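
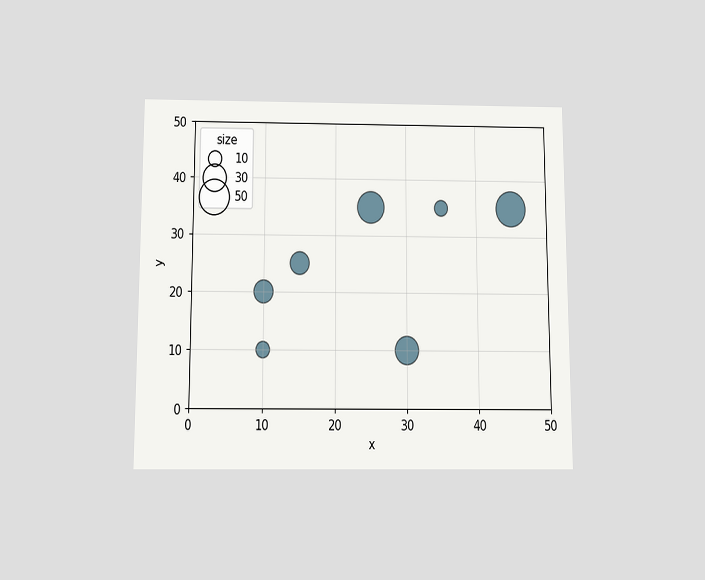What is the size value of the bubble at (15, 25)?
20

The chart is viewed slightly from below. Matching the bubble at (15, 25) against the size legend gives 20.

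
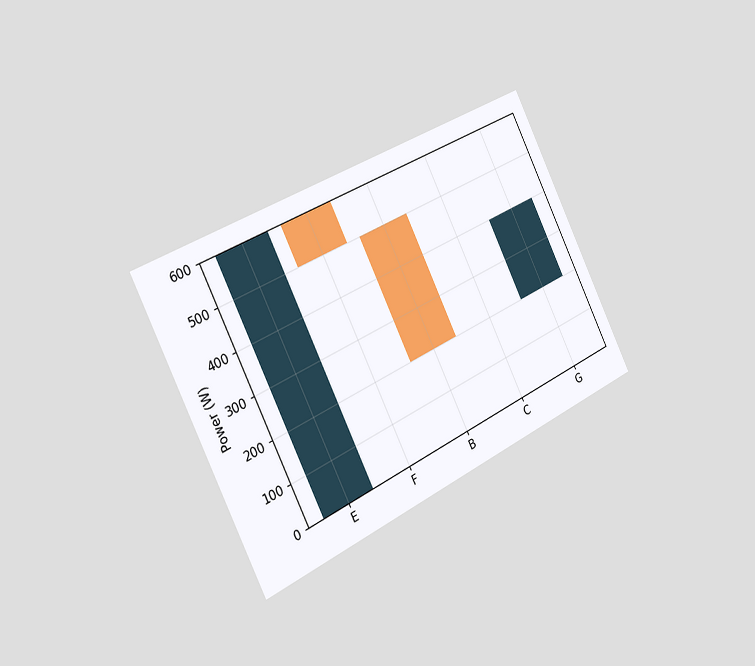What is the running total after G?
400W

The chart is tilted about 26° counter-clockwise and viewed slightly from the left. After G the running total reaches 400W.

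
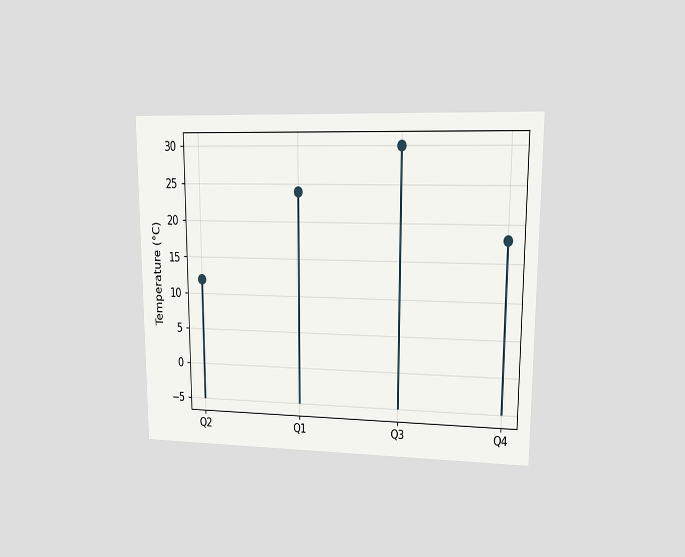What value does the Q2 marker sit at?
The chart is viewed at a slight angle. The Q2 marker sits at 12°C.

12°C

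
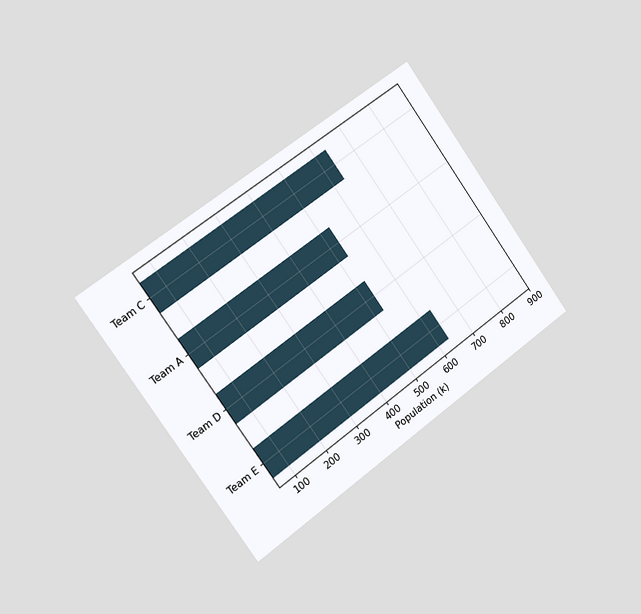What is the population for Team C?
636k

The chart is tilted about 36° counter-clockwise and viewed slightly from the left. Reading along the chart's x-axis, the Team C bar reaches 636k.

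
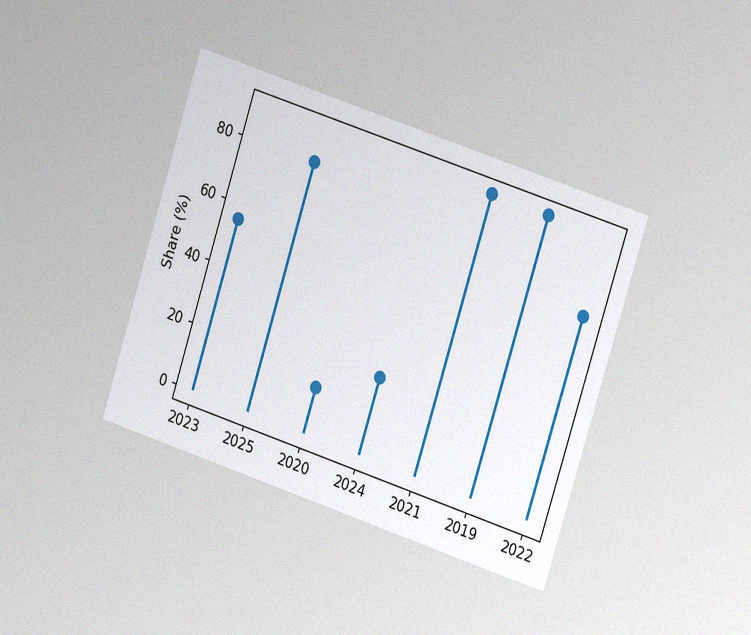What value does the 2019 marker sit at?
90%

The chart is tilted about 18° clockwise and viewed slightly from the right, with some photo noise. The 2019 marker sits at 90%.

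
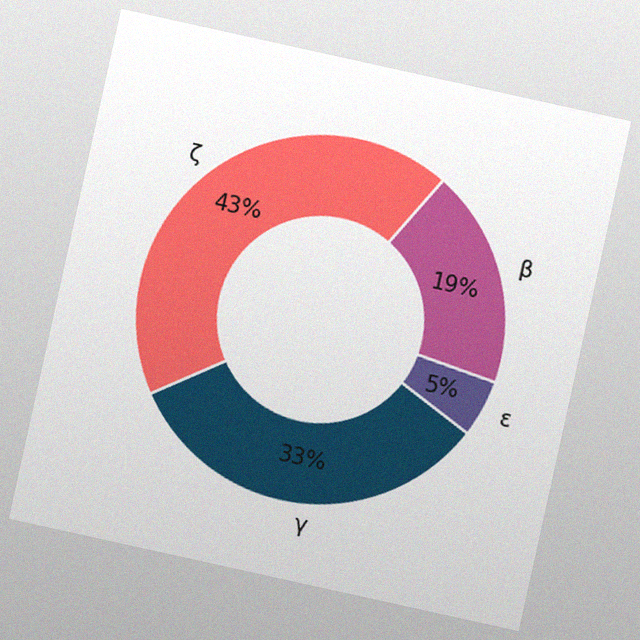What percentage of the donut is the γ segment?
The chart is tilted about 12° clockwise, with some photo noise. The γ segment takes up 33% of the ring.

33%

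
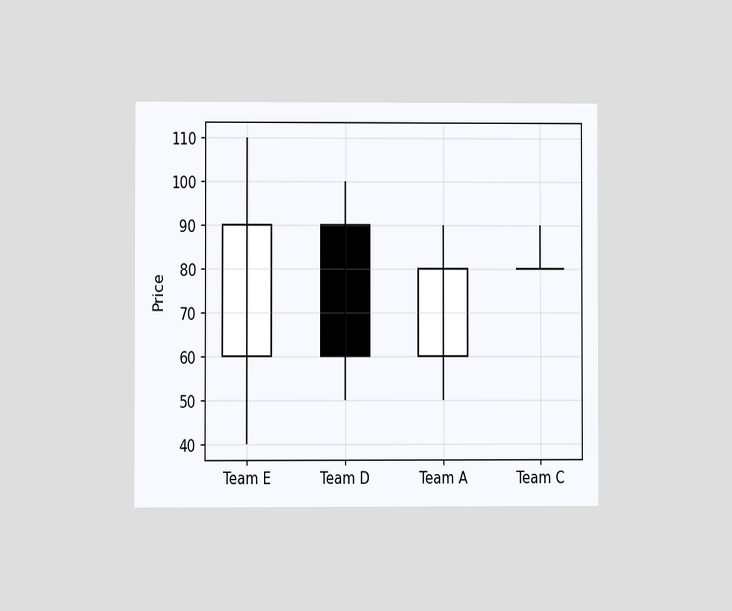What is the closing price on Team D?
The chart is viewed at a slight angle. The Team D candle closes at 60.

60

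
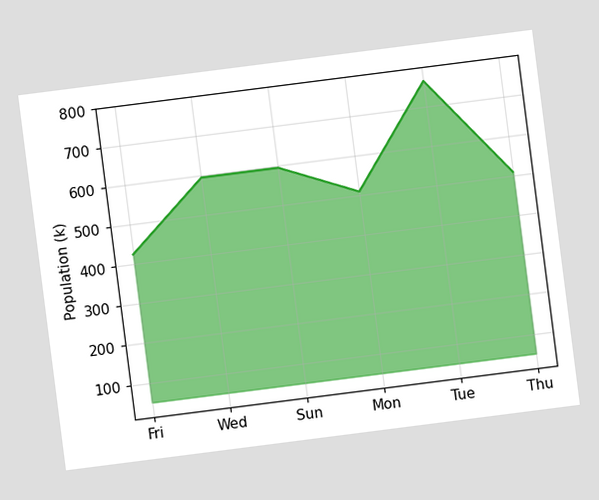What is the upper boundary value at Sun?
595k

The chart is tilted about 7° counter-clockwise. At Sun the upper boundary is at 595k.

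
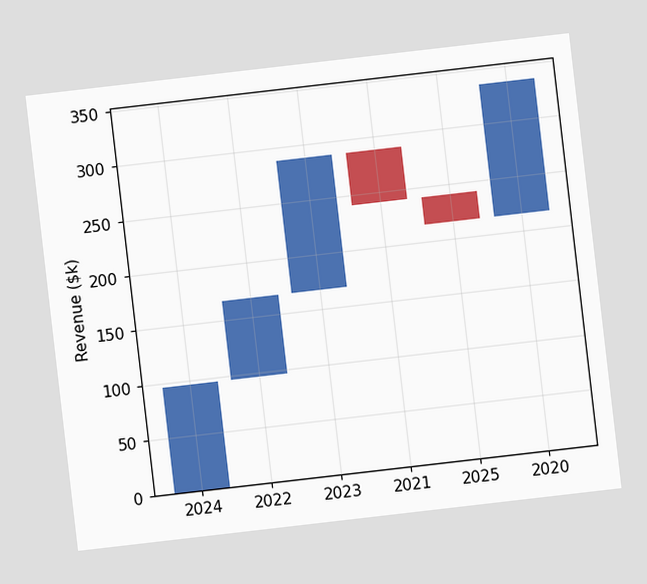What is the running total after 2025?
$216k

The chart is tilted about 7° counter-clockwise. After 2025 the running total reaches $216k.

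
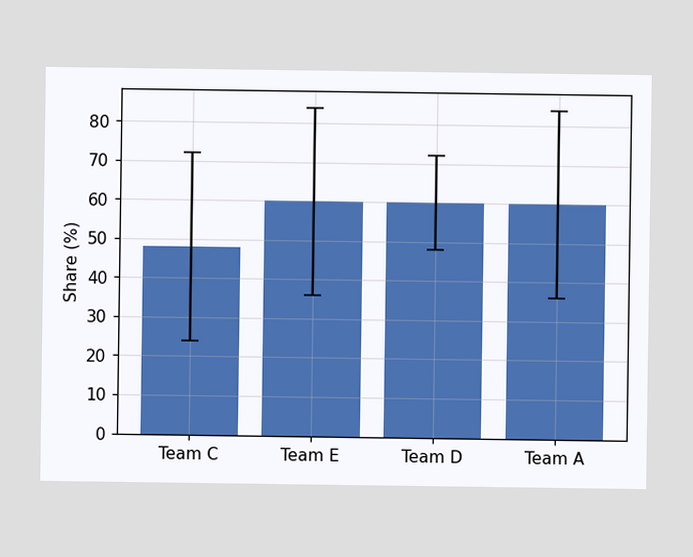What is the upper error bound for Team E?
The Team E bar's upper whisker reaches 84%.

84%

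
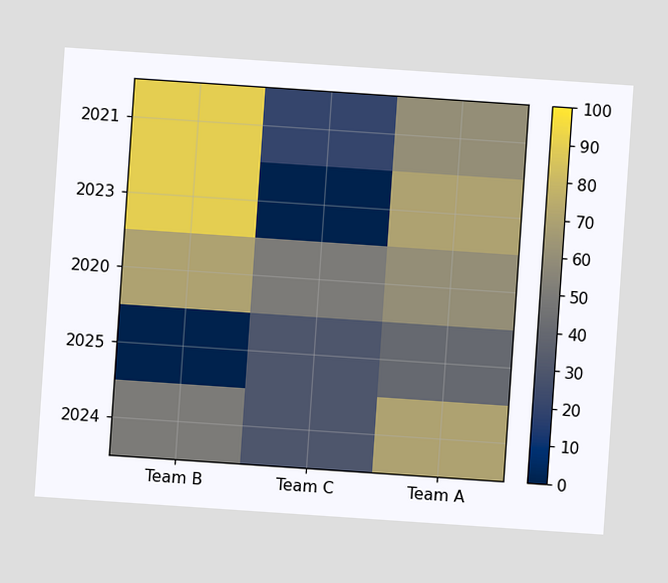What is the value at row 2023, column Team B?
The chart is tilted about 4° clockwise. Matching cell (2023, Team B) against the colorbar gives 90.

90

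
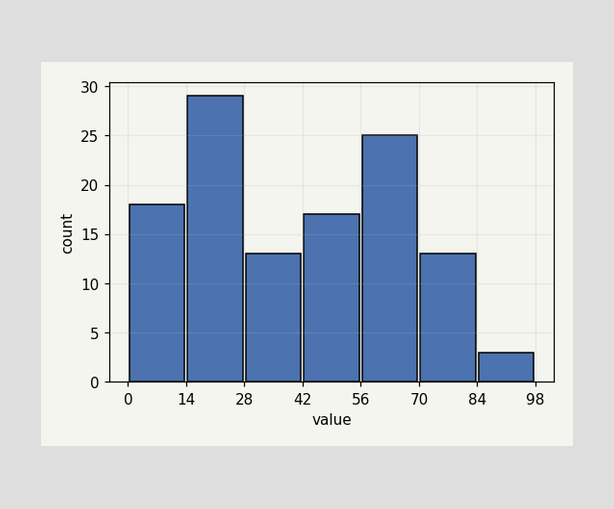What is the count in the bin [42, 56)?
17

The [42, 56) bin has height 17.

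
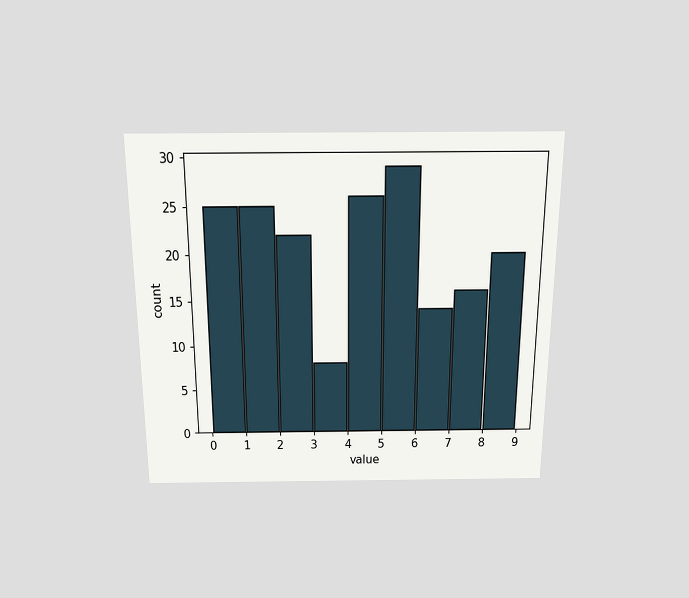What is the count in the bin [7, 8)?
The chart is viewed slightly from above. The [7, 8) bin has height 16.

16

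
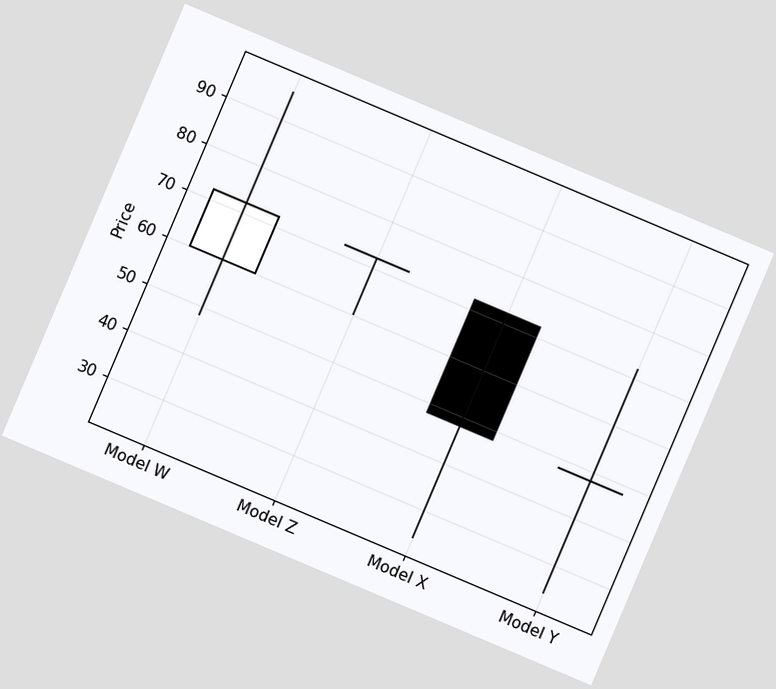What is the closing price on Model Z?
The chart is tilted about 23° clockwise. The Model Z candle closes at 72.

72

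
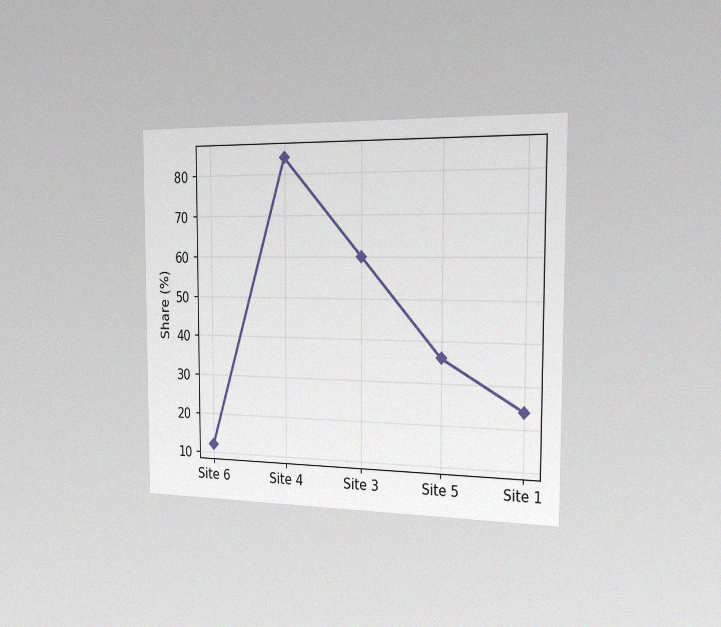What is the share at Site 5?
The chart is viewed slightly from the right, with some photo noise. At Site 5, the line is at 36%.

36%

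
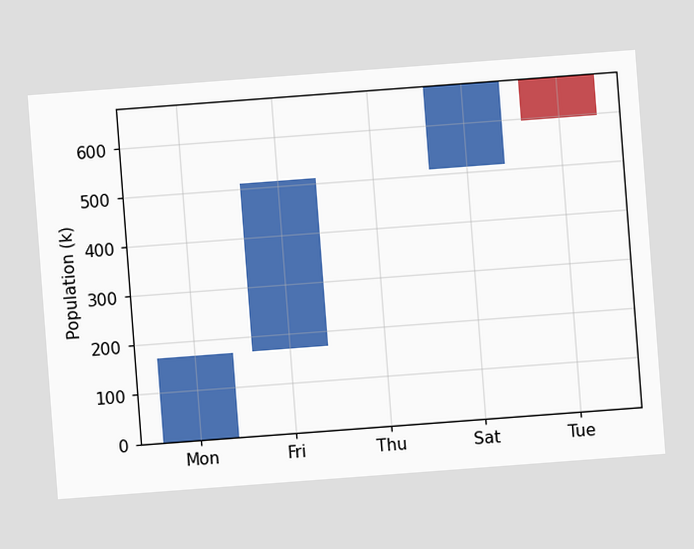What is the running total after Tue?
595k

The chart is tilted about 4° counter-clockwise. After Tue the running total reaches 595k.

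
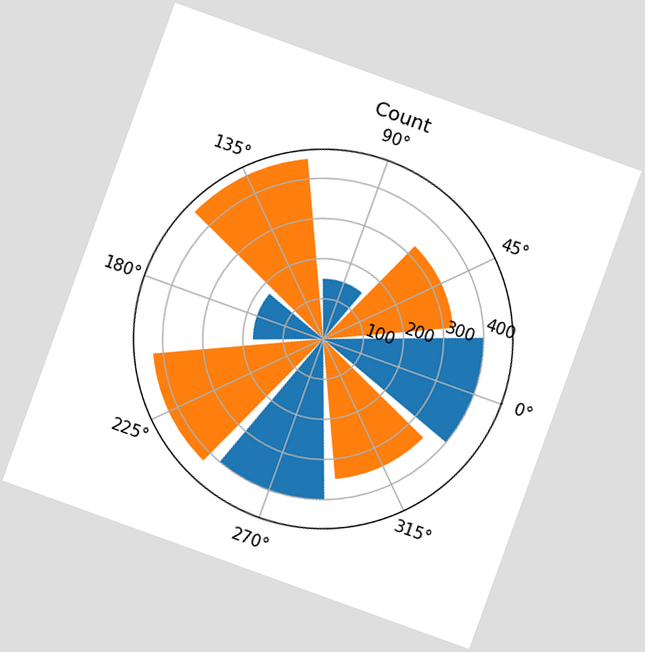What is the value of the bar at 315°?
350

The chart is tilted about 20° clockwise. The bar at 315° reaches 350 on the radial axis.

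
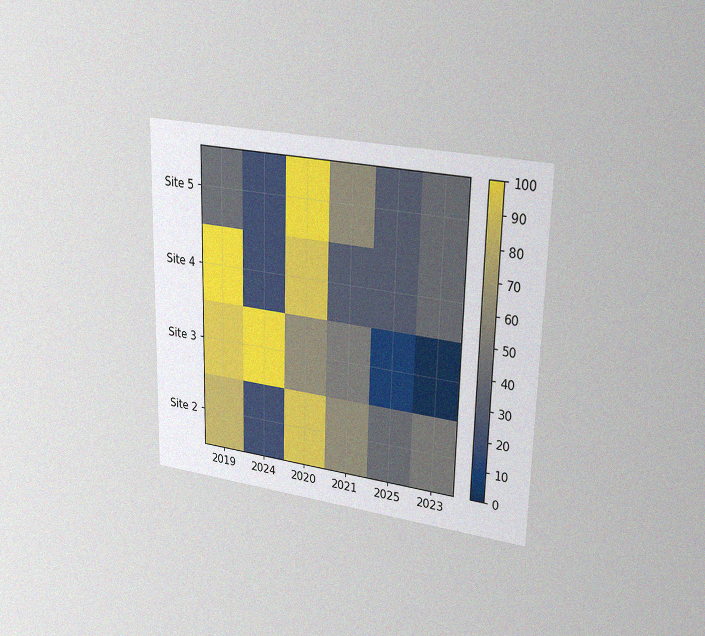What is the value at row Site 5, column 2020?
The chart is viewed slightly from the right, with some photo noise. Matching cell (Site 5, 2020) against the colorbar gives 100.

100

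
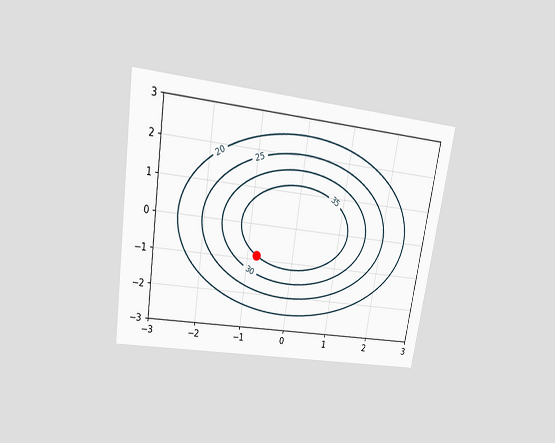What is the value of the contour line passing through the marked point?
The chart is tilted about 9° clockwise and viewed slightly from above. The marked point sits on the contour labelled 35.

35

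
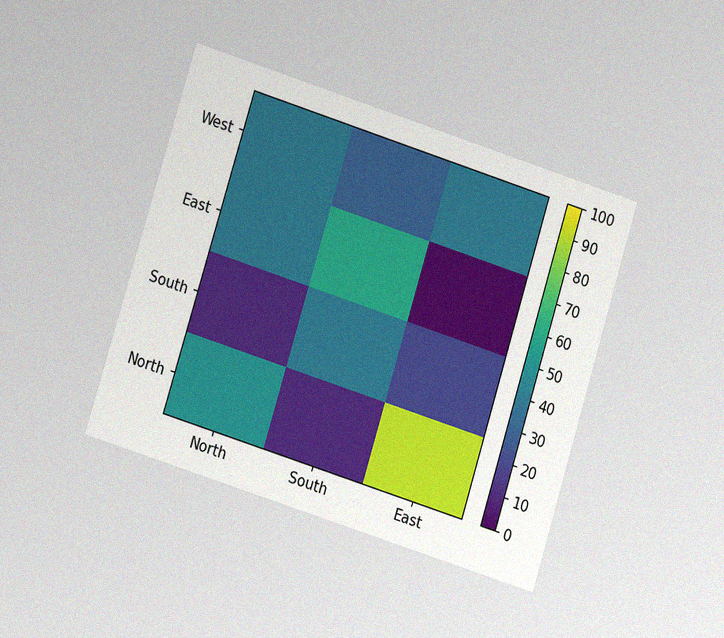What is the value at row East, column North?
40

The chart is tilted about 17° clockwise and viewed at a slight angle, with some photo noise. Matching cell (East, North) against the colorbar gives 40.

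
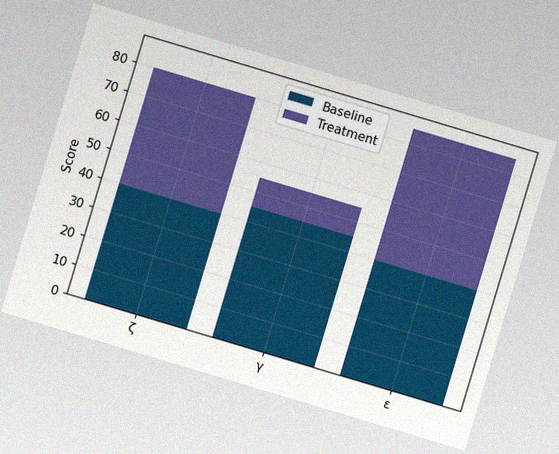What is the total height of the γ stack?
The chart is tilted about 17° clockwise, with some photo noise. The γ stack's top reaches 55 on the y-axis.

55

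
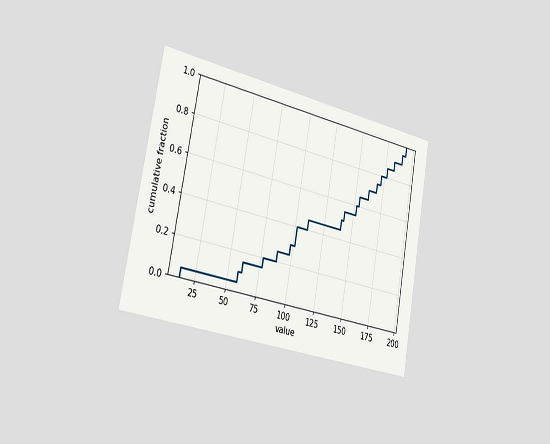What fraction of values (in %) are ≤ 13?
The chart is tilted about 10° clockwise and viewed slightly from the left. At x=13 the ECDF step is at 5%.

5%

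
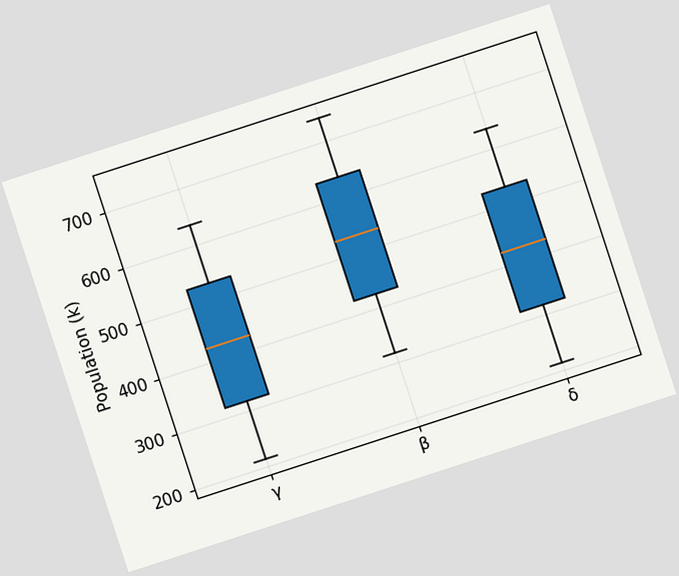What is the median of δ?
The chart is tilted about 18° counter-clockwise. The median line in the δ box sits at 424k.

424k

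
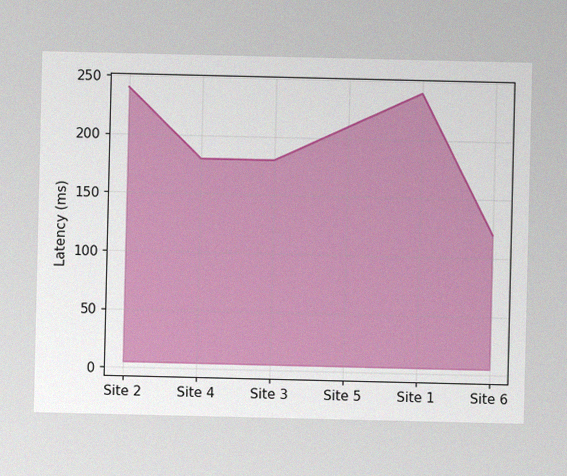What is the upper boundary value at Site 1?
240ms

The image has some photo noise and uneven lighting. At Site 1 the upper boundary is at 240ms.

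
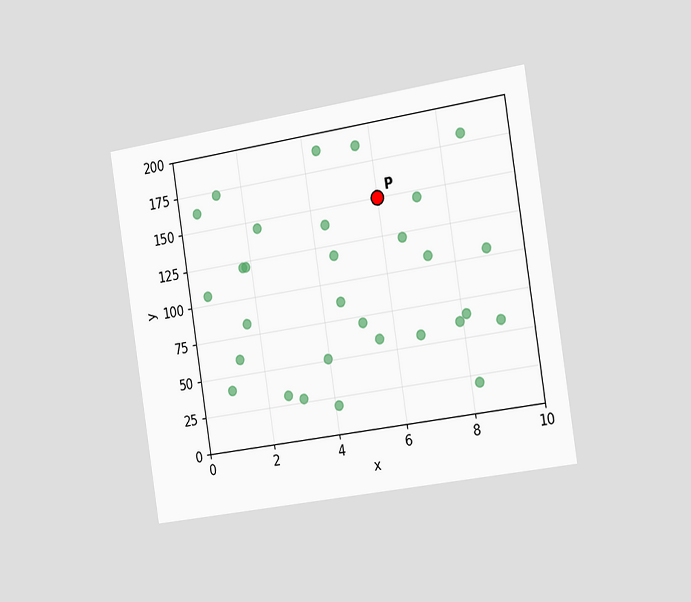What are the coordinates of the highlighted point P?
(6, 150)

The chart is tilted about 9° counter-clockwise and viewed slightly from the right. Following the gridlines from P to each axis, P sits at (6, 150).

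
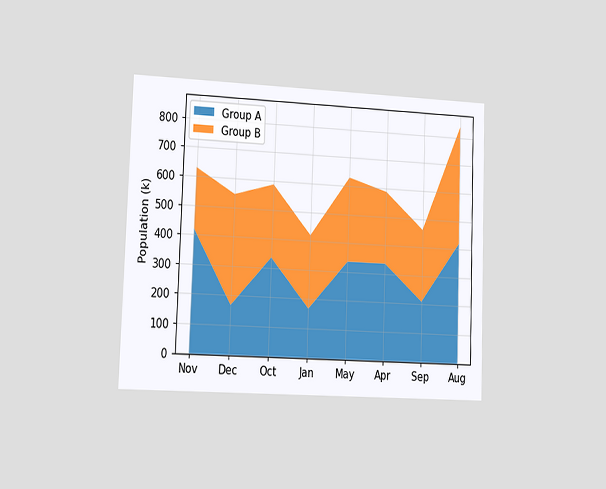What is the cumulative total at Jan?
420k

The chart is tilted about 2° clockwise and viewed slightly from the left. The stacked total at Jan reaches 420k.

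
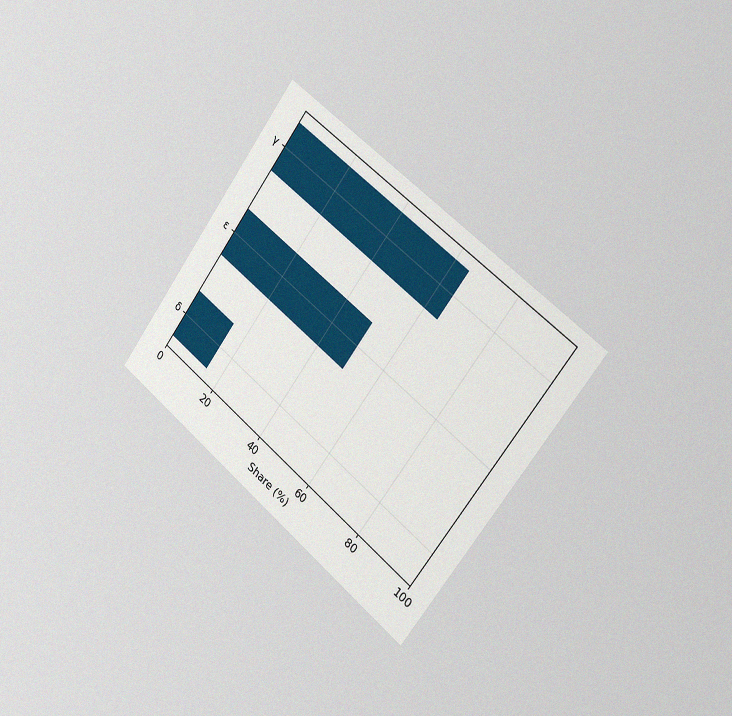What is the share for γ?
The chart is tilted about 37° clockwise and viewed slightly from the right, with some photo noise. Reading along the chart's x-axis, the γ bar reaches 65%.

65%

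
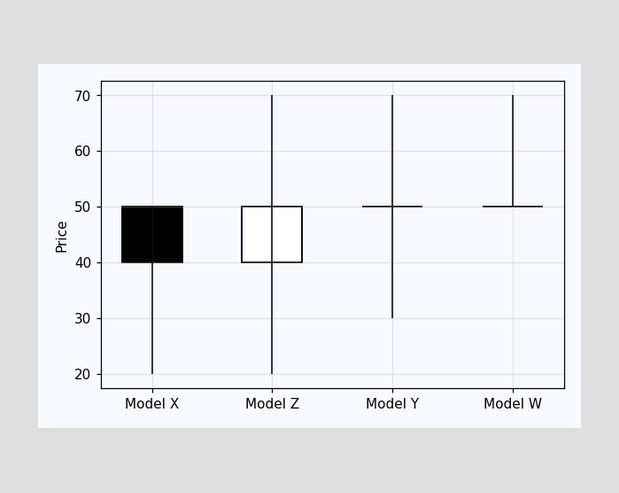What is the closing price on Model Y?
The Model Y candle closes at 50.

50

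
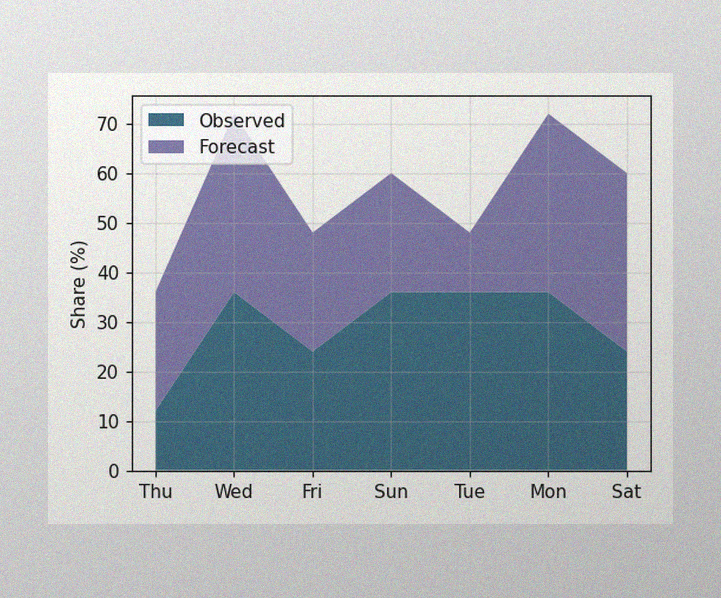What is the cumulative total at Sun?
The image has some photo noise and uneven lighting. The stacked total at Sun reaches 60%.

60%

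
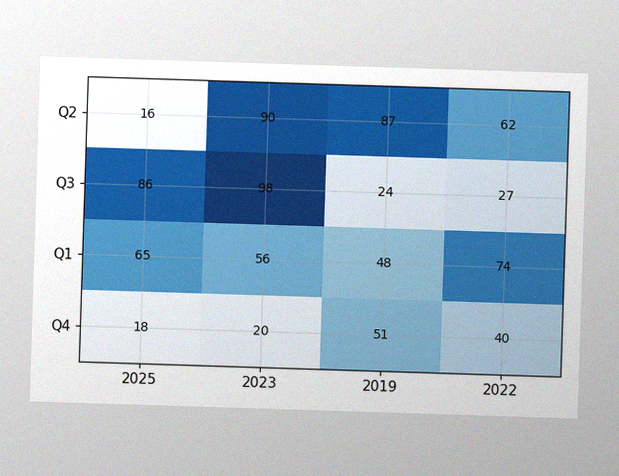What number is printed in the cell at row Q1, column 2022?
74

The image has some photo noise and uneven lighting. The (Q1, 2022) cell reads 74.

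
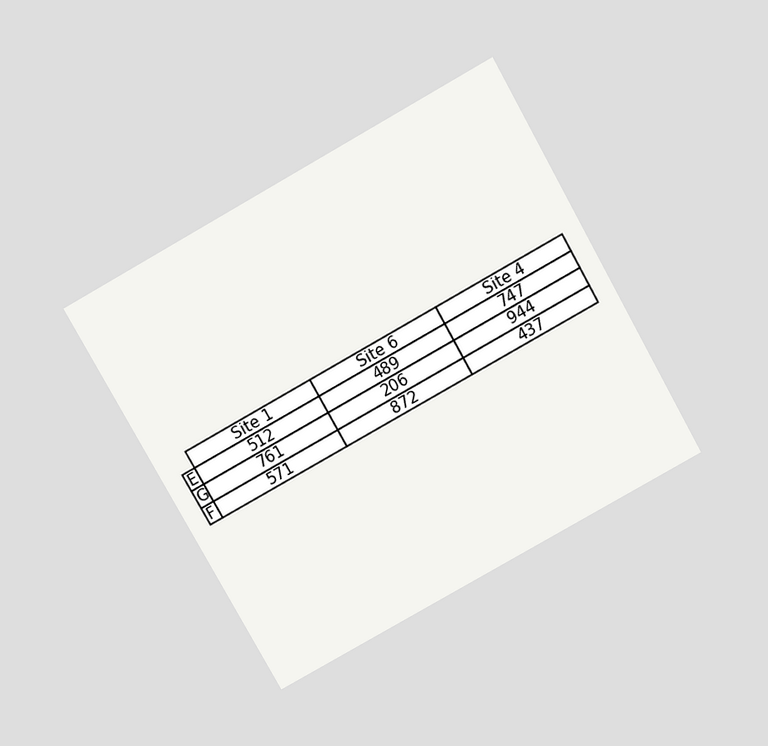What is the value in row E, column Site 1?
512

The chart is tilted about 29° counter-clockwise and viewed slightly from above. The (E, Site 1) cell reads 512.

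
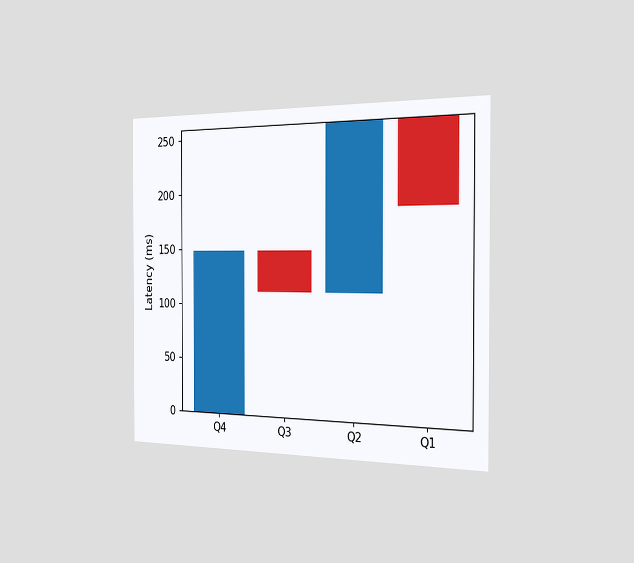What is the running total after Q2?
259ms

The chart is viewed slightly from the right. After Q2 the running total reaches 259ms.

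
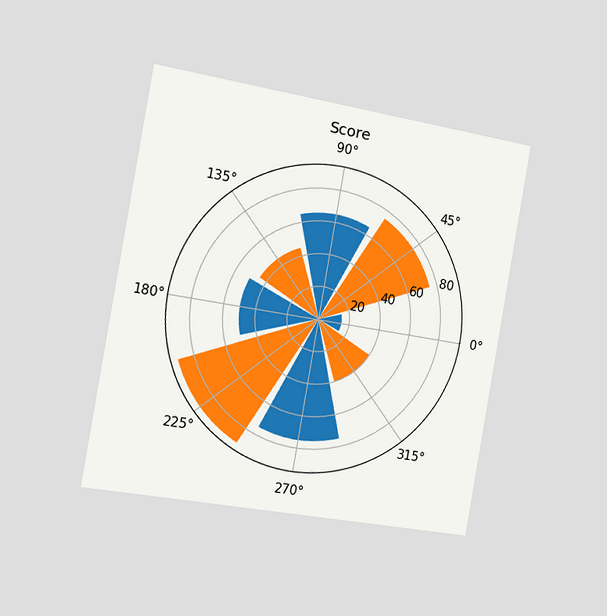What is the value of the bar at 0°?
15

The chart is tilted about 10° clockwise and viewed slightly from the left. The bar at 0° reaches 15 on the radial axis.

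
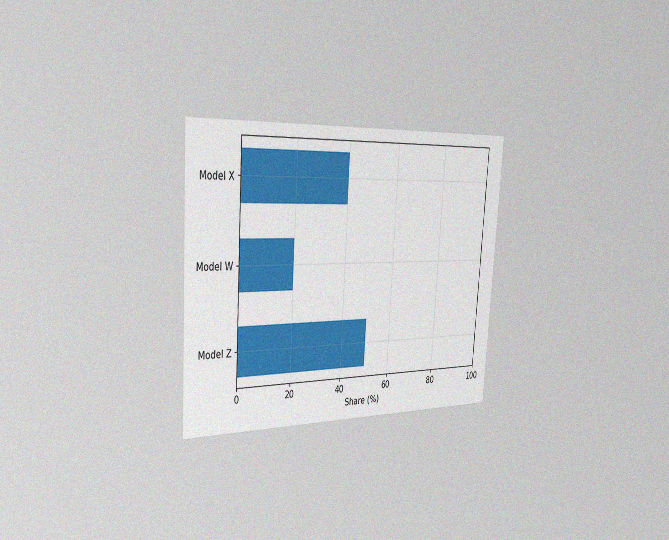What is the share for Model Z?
The chart is tilted about 4° clockwise and viewed slightly from the left, with some photo noise. Reading along the chart's x-axis, the Model Z bar reaches 50%.

50%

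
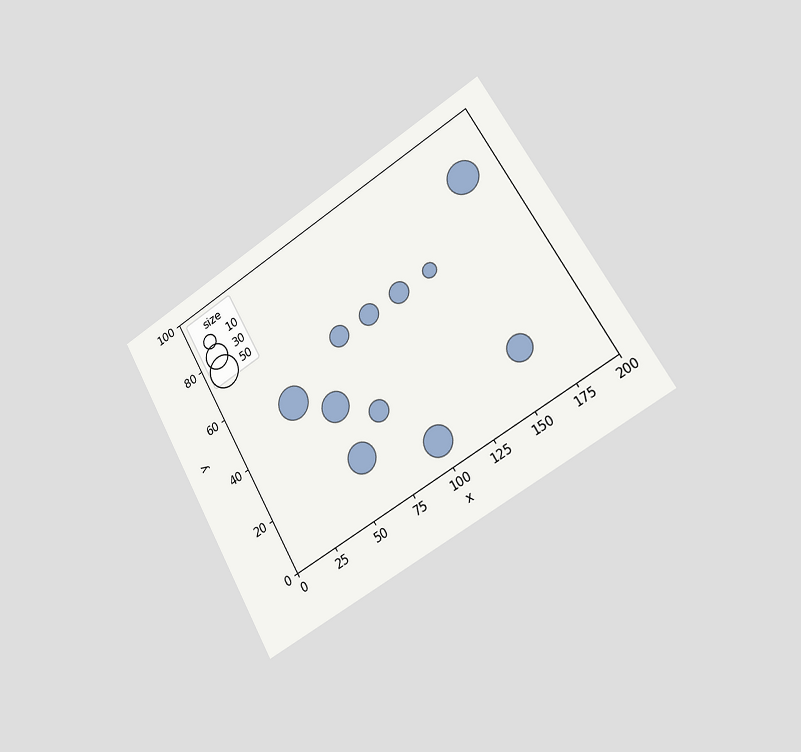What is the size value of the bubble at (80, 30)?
20

The chart is tilted about 30° counter-clockwise and viewed slightly from the right. Matching the bubble at (80, 30) against the size legend gives 20.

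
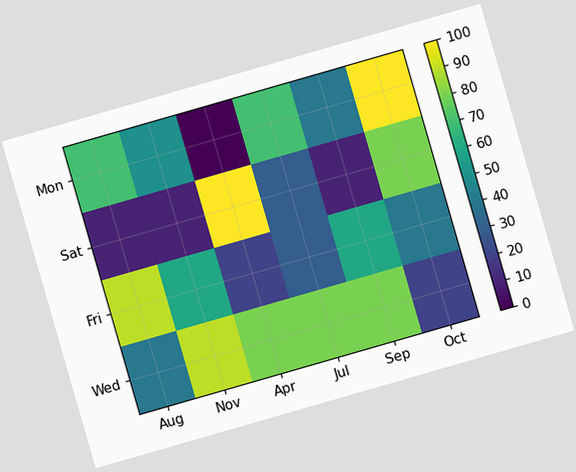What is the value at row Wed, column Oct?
The chart is tilted about 16° counter-clockwise. Matching cell (Wed, Oct) against the colorbar gives 20.

20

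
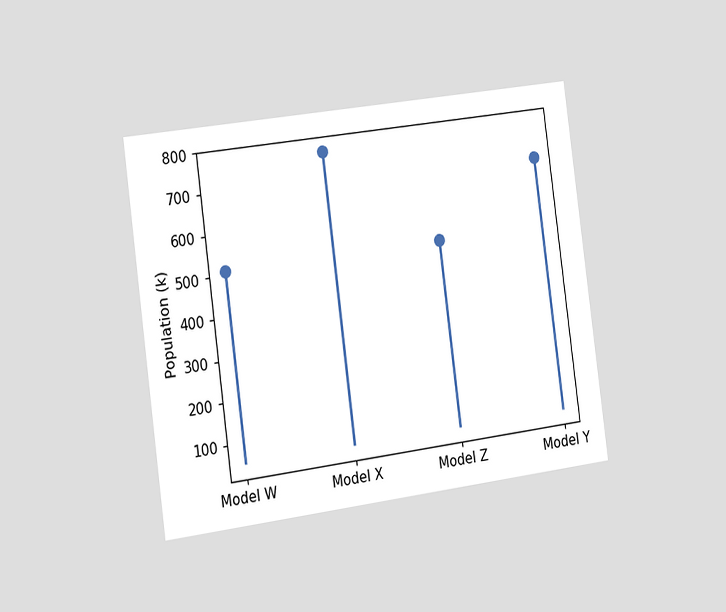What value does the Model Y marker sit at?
The chart is tilted about 8° counter-clockwise and viewed slightly from the left. The Model Y marker sits at 680k.

680k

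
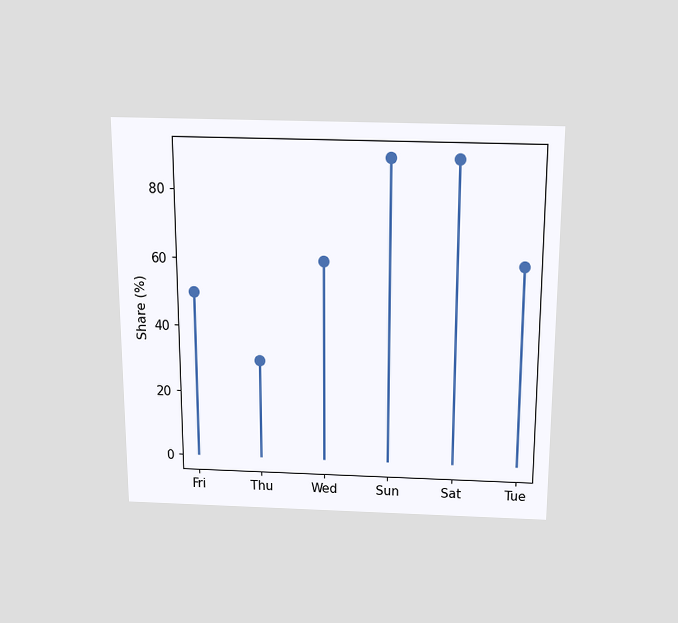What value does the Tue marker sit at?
60%

The chart is viewed slightly from above. The Tue marker sits at 60%.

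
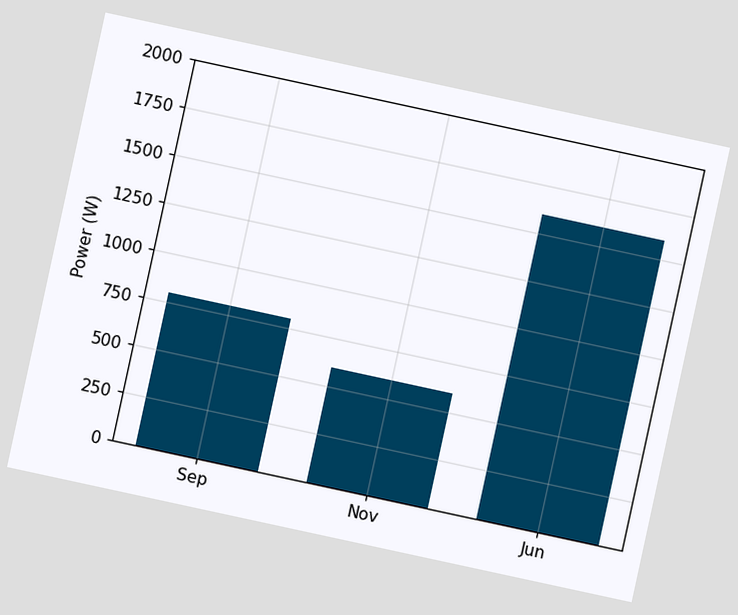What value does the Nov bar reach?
The chart is tilted about 12° clockwise. Reading along the chart's y-axis, the Nov bar reaches 600W.

600W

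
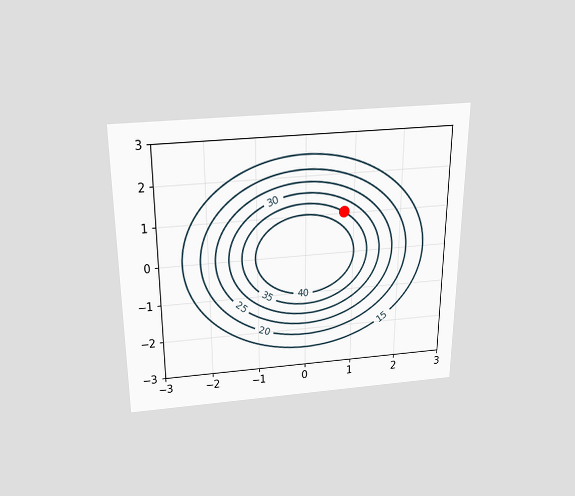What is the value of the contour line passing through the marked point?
The chart is viewed slightly from above. The marked point sits on the contour labelled 35.

35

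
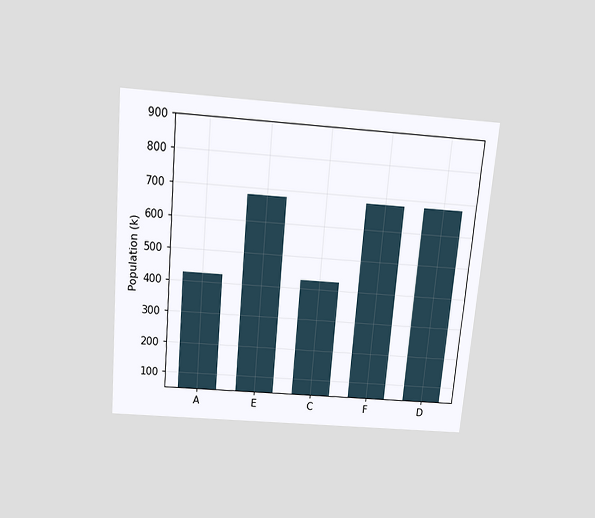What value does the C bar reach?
425k

The chart is tilted about 5° clockwise and viewed slightly from above. Reading along the chart's y-axis, the C bar reaches 425k.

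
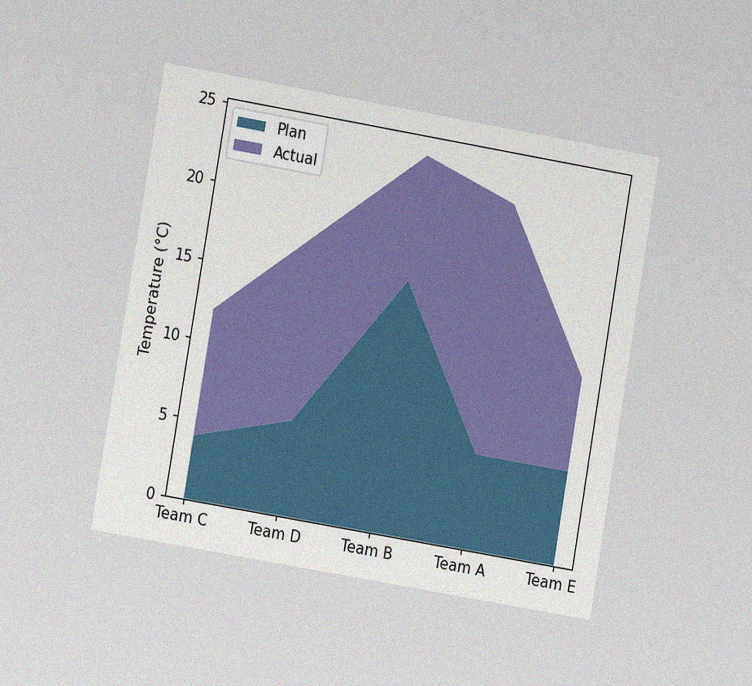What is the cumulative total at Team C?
12°C

The chart is tilted about 10° clockwise and viewed at a slight angle, with some photo noise. The stacked total at Team C reaches 12°C.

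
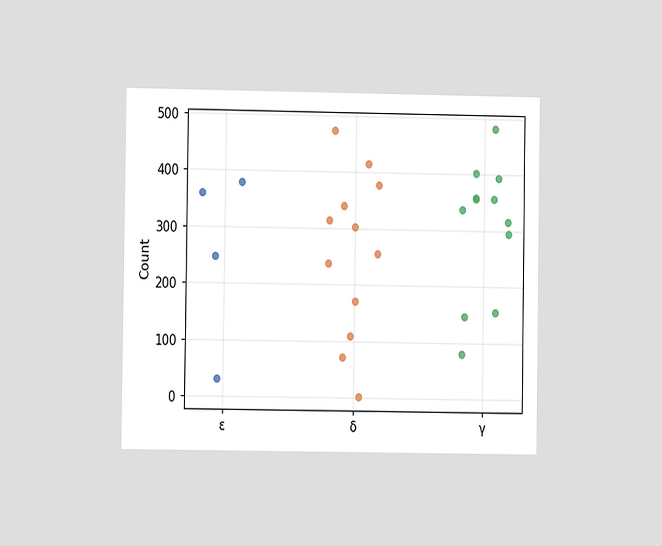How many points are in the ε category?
The chart is viewed at a slight angle. Counting the markers in the ε column gives 4.

4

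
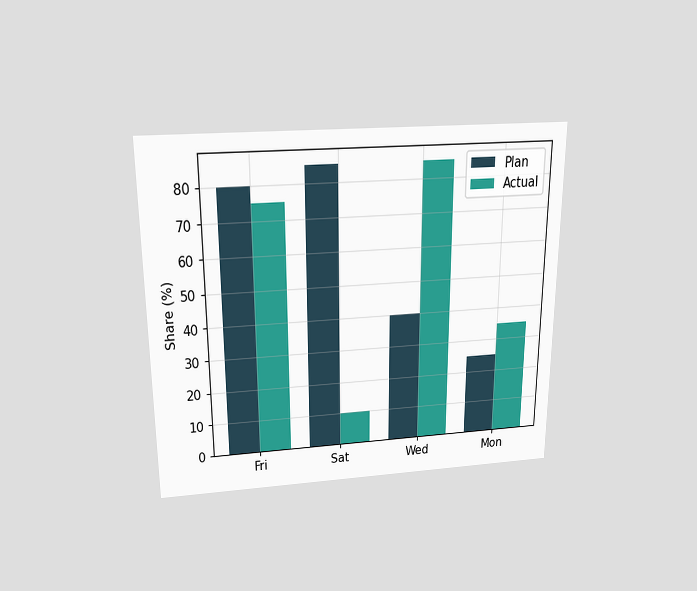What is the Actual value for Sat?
The chart is viewed slightly from above. The Actual bar at Sat reaches 10% on the y-axis.

10%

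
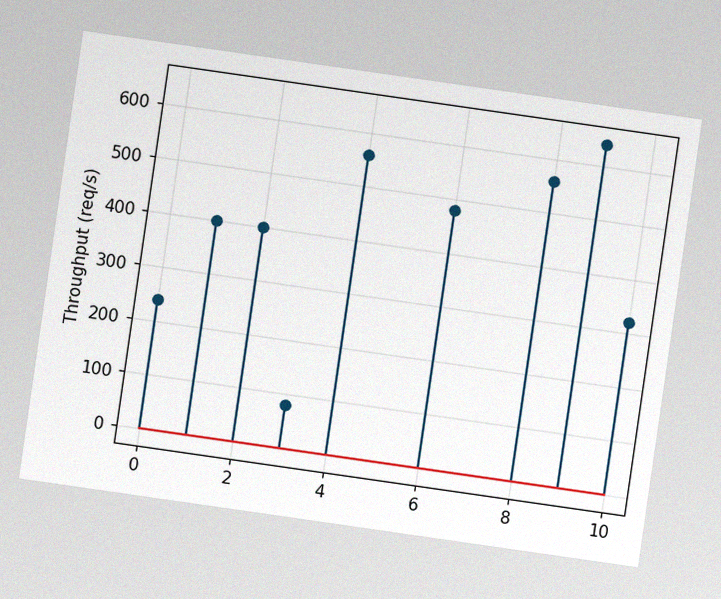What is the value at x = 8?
560req/s

The chart is tilted about 8° clockwise, with some photo noise. The stem at x=8 reaches 560req/s.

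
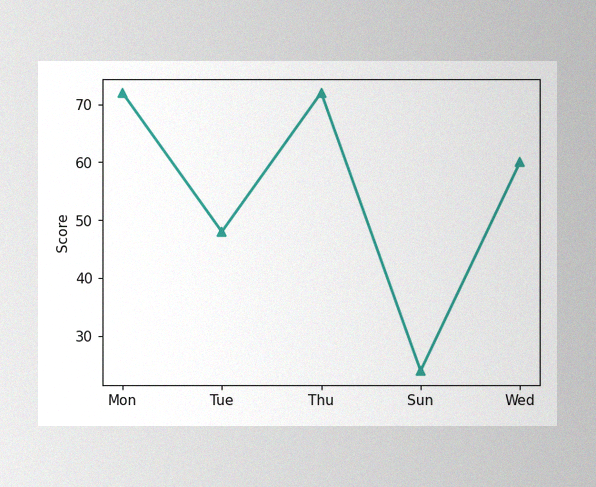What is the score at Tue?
The image has some photo noise and uneven lighting. At Tue, the line is at 48.

48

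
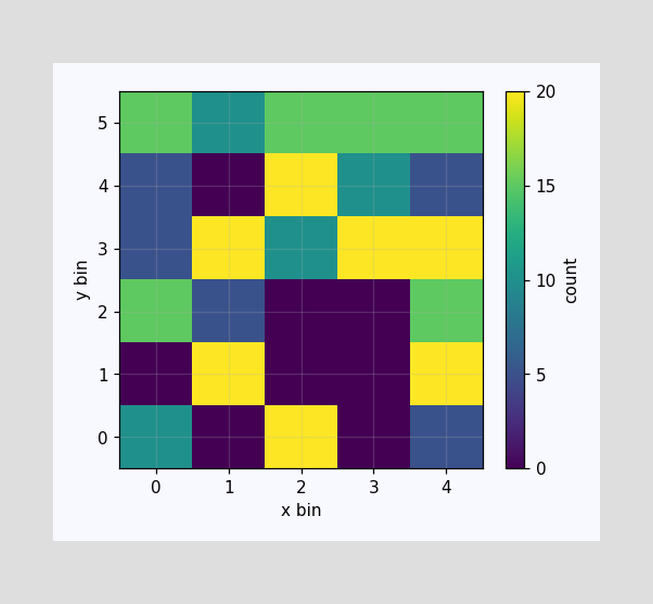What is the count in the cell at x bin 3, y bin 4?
Matching the cell (3, 4) against the colorbar gives 10.

10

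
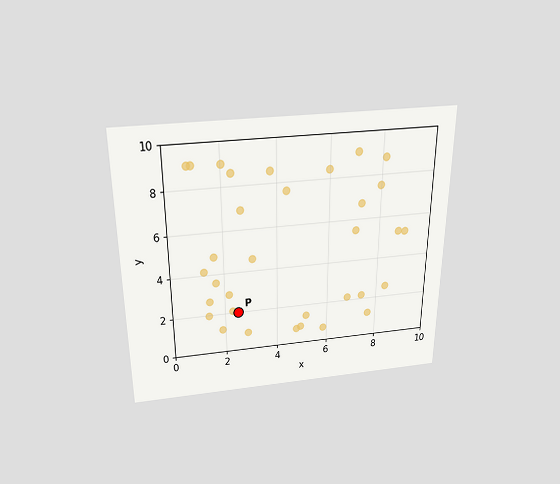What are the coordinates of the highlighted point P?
The chart is viewed slightly from above. Following the gridlines from P to each axis, P sits at (2.5, 2).

(2.5, 2)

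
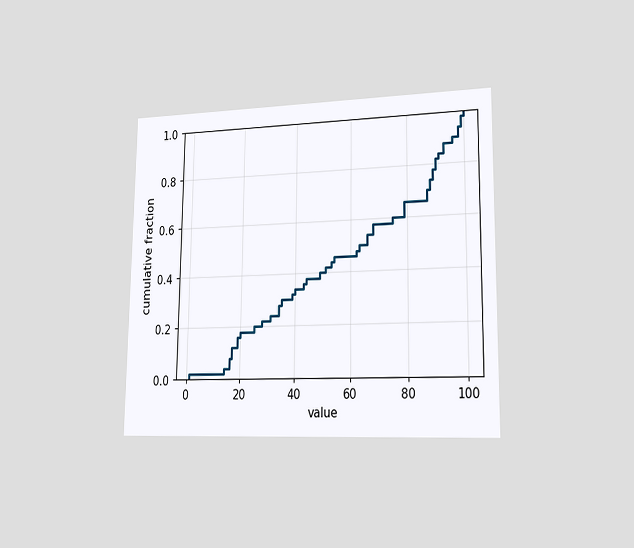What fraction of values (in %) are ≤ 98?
94%

The chart is viewed slightly from the right. At x=98 the ECDF step is at 94%.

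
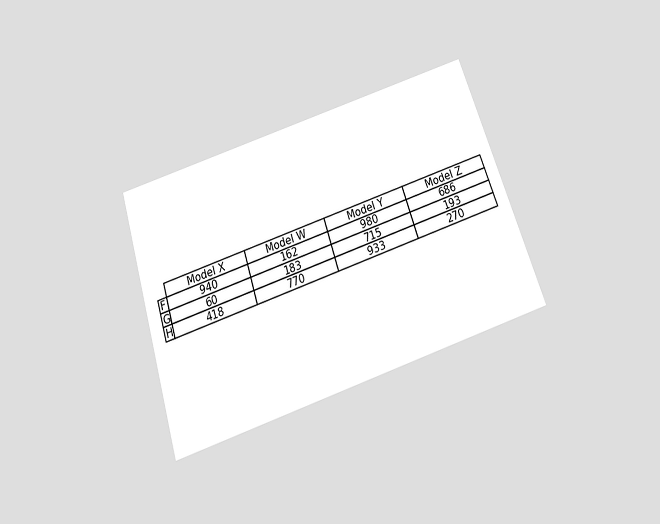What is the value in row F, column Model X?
940

The chart is tilted about 18° counter-clockwise and viewed slightly from below. The (F, Model X) cell reads 940.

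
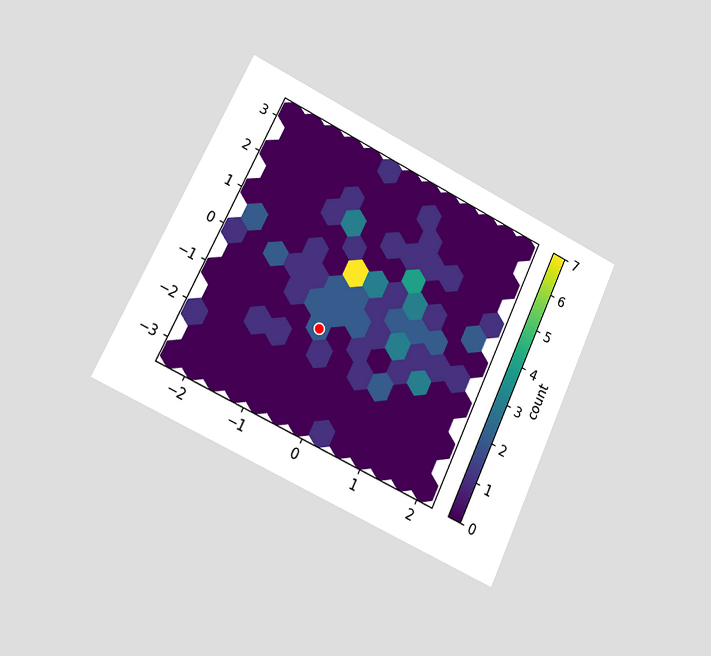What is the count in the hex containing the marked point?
The chart is tilted about 26° clockwise and viewed at a slight angle. The marked hex reads 2 on the colorbar.

2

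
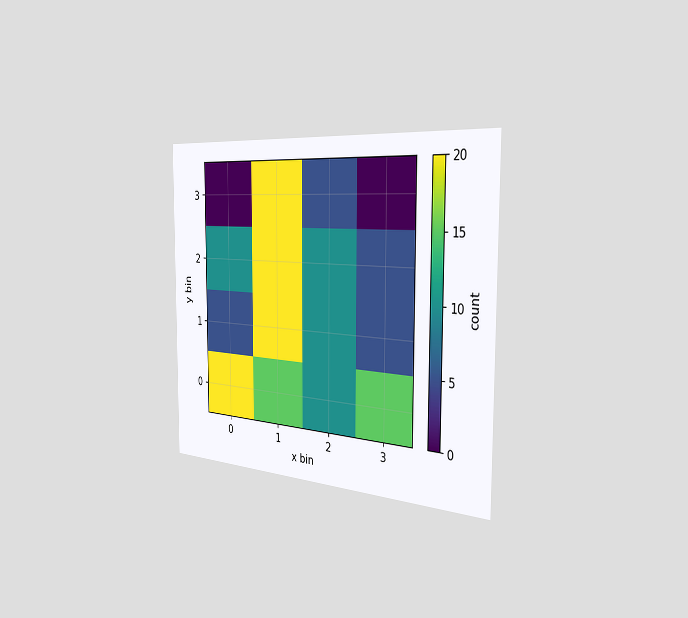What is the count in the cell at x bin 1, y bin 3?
The chart is viewed slightly from the right. Matching the cell (1, 3) against the colorbar gives 20.

20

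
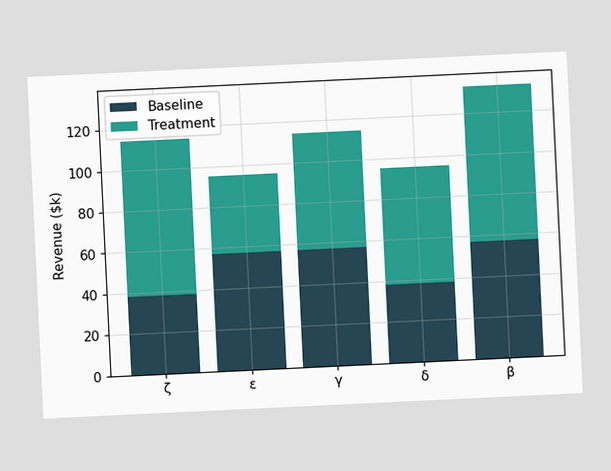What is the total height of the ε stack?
The chart is tilted about 3° counter-clockwise. The ε stack's top reaches $95k on the y-axis.

$95k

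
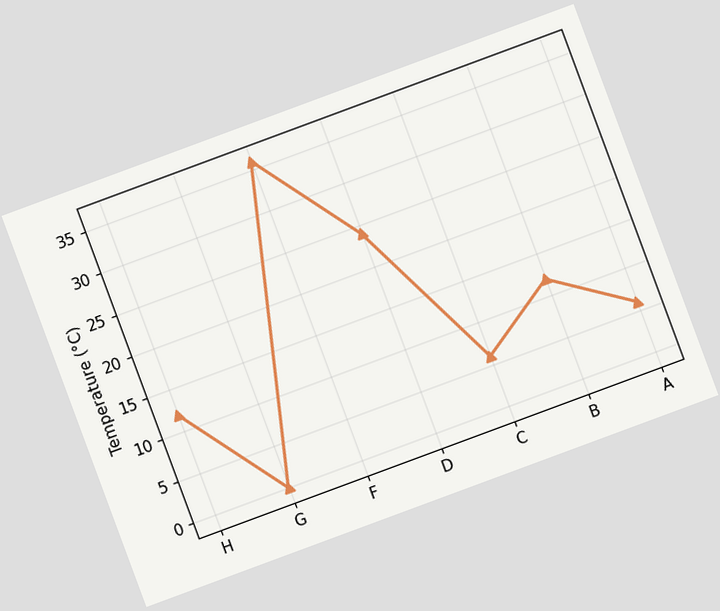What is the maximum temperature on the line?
36°C

The chart is tilted about 20° counter-clockwise. The highest point is at F, and reading across to the y-axis gives 36°C.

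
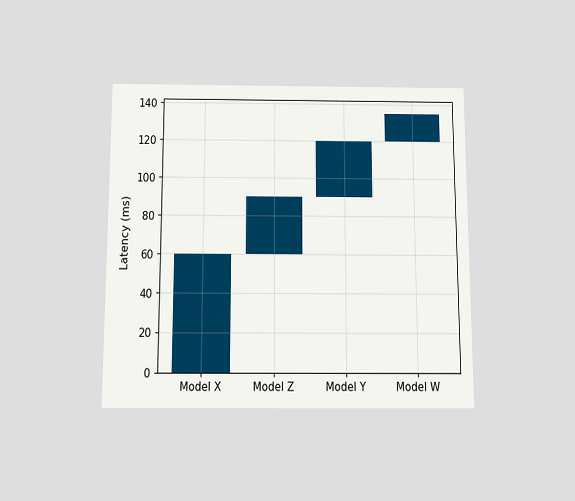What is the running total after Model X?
The chart is viewed slightly from below. After Model X the running total reaches 60ms.

60ms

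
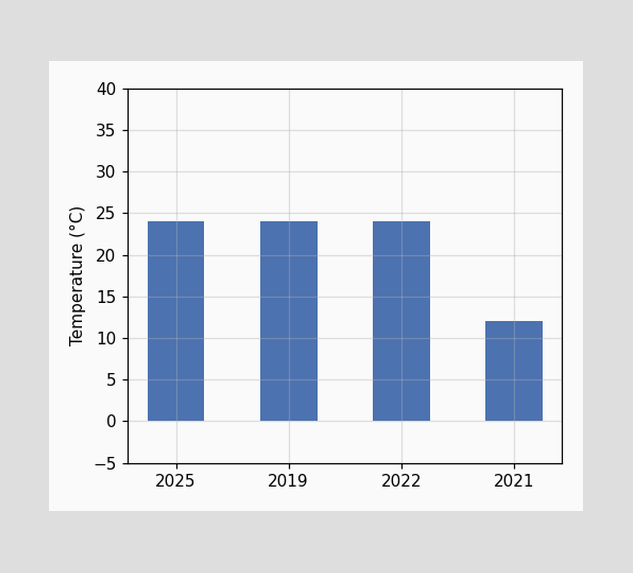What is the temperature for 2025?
Reading along the chart's y-axis, the 2025 bar reaches 24°C.

24°C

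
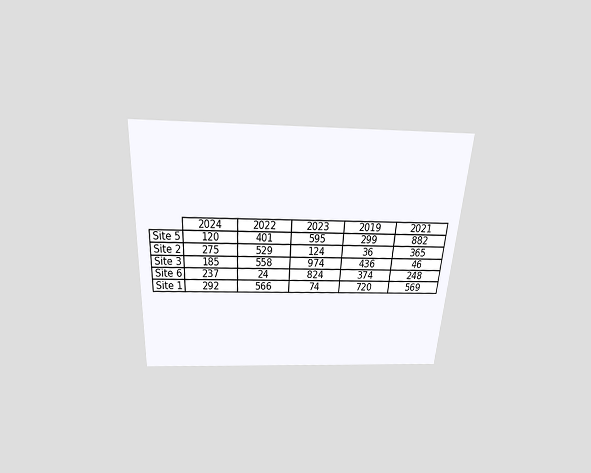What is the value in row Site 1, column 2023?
The chart is tilted about 3° clockwise and viewed slightly from above. The (Site 1, 2023) cell reads 74.

74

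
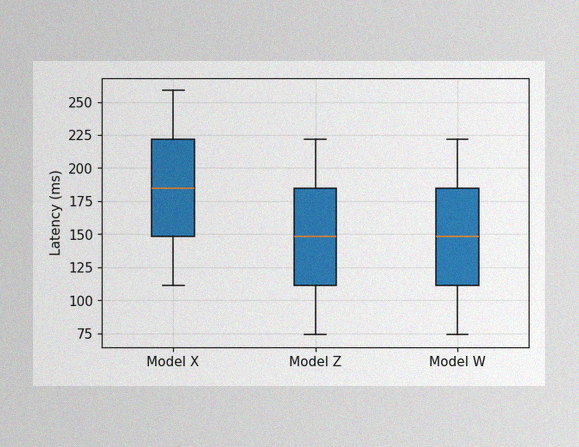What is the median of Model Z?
The image has some photo noise and uneven lighting. The median line in the Model Z box sits at 148ms.

148ms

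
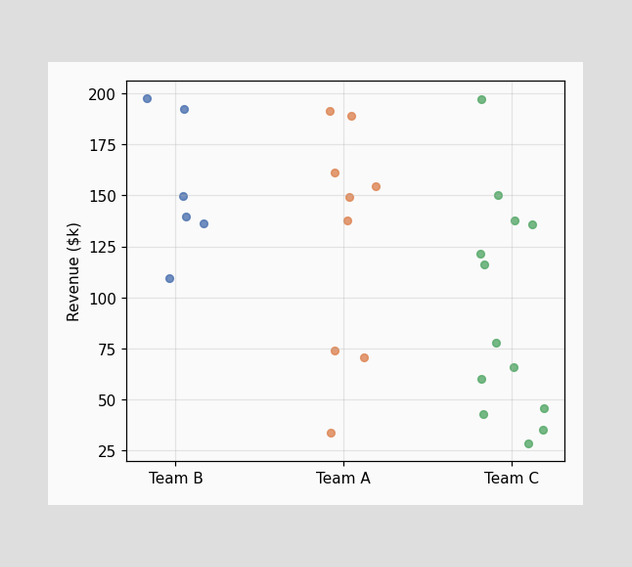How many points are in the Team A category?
9

Counting the markers in the Team A column gives 9.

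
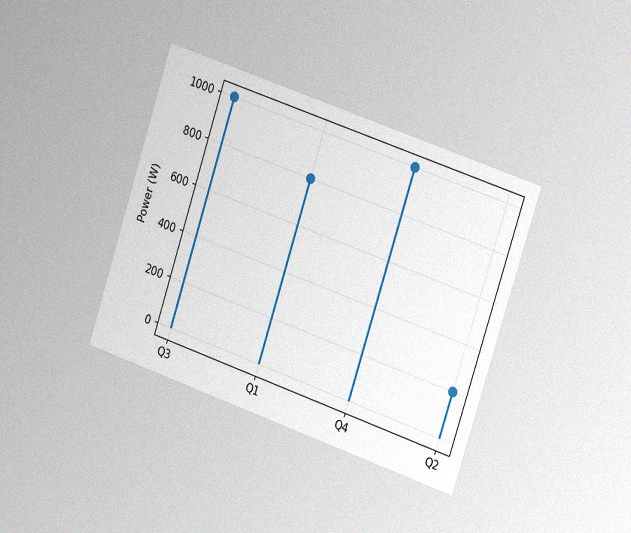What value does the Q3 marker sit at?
The chart is tilted about 18° clockwise and viewed slightly from the right, with some photo noise. The Q3 marker sits at 1000W.

1000W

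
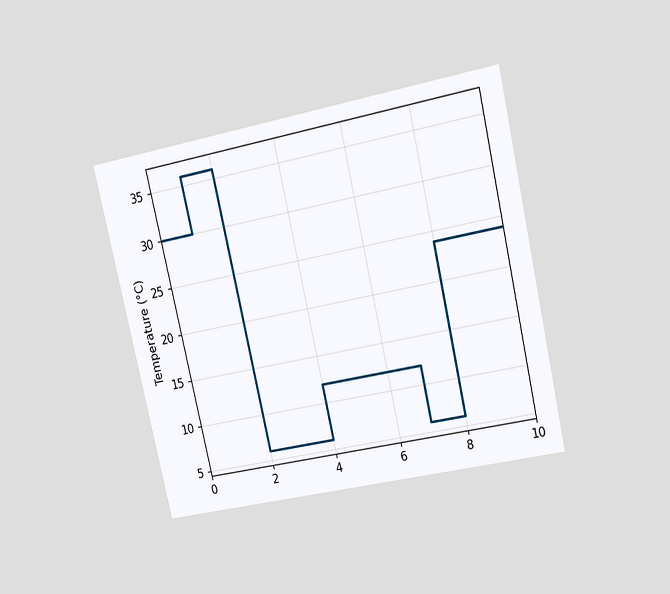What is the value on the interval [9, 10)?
24°C

The chart is tilted about 13° counter-clockwise and viewed at a slight angle. On [9, 10) the step sits at 24°C.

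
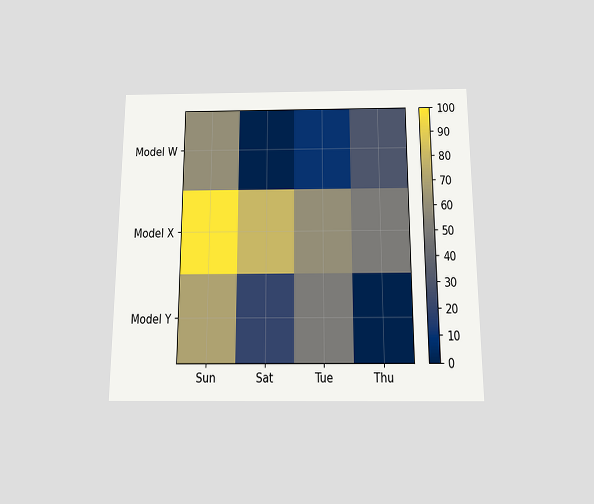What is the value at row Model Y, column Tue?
The chart is viewed slightly from below. Matching cell (Model Y, Tue) against the colorbar gives 50.

50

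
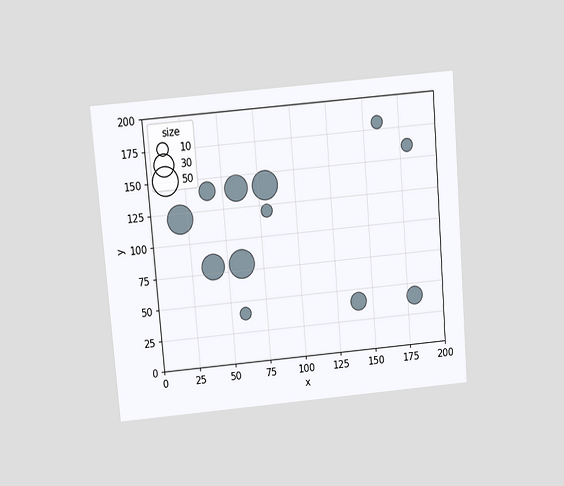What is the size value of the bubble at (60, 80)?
The chart is tilted about 5° counter-clockwise and viewed slightly from above. Matching the bubble at (60, 80) against the size legend gives 50.

50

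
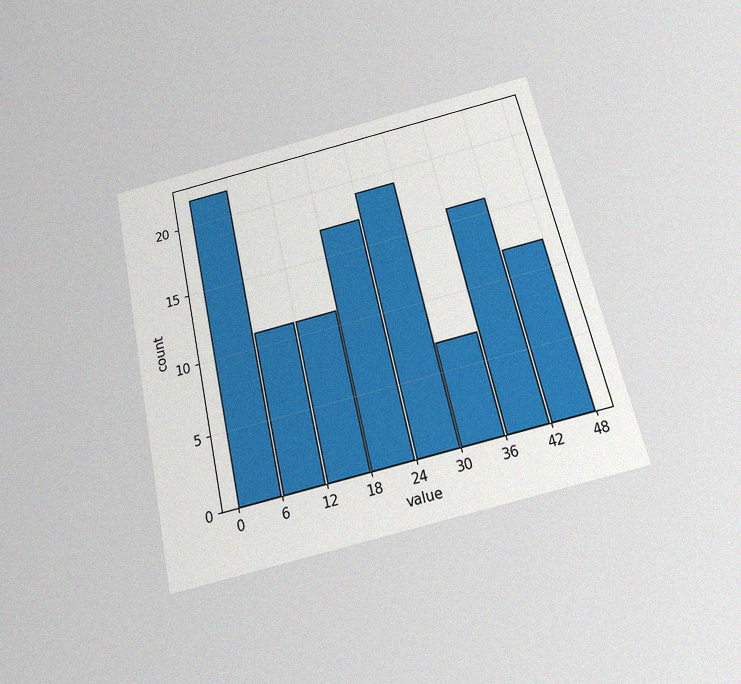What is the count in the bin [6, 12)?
11

The chart is tilted about 13° counter-clockwise and viewed slightly from below, with some photo noise. The [6, 12) bin has height 11.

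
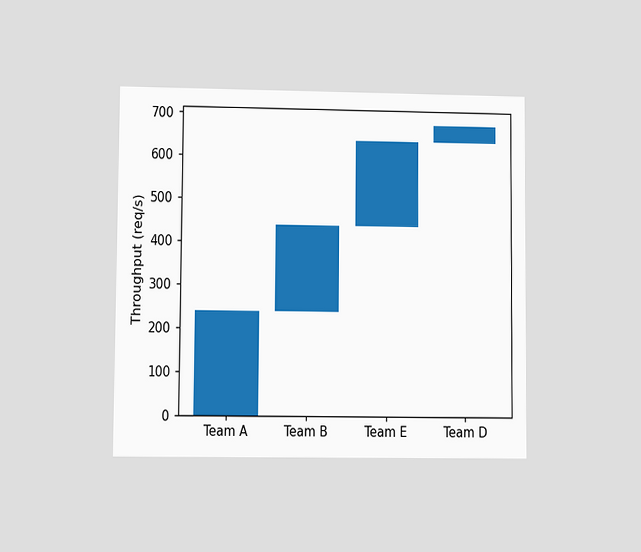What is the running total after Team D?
The chart is viewed at a slight angle. After Team D the running total reaches 680req/s.

680req/s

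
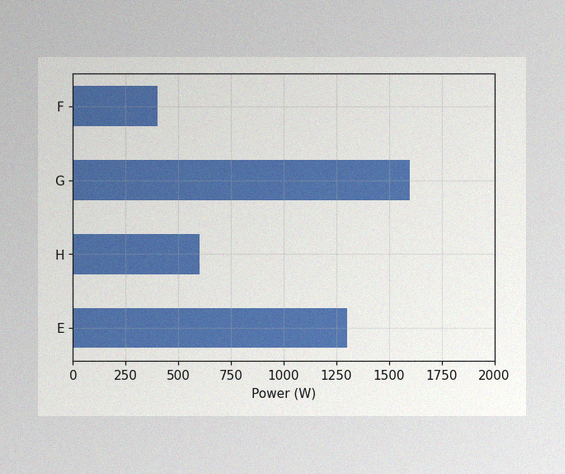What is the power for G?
The image has some photo noise and uneven lighting. Reading along the chart's x-axis, the G bar reaches 1600W.

1600W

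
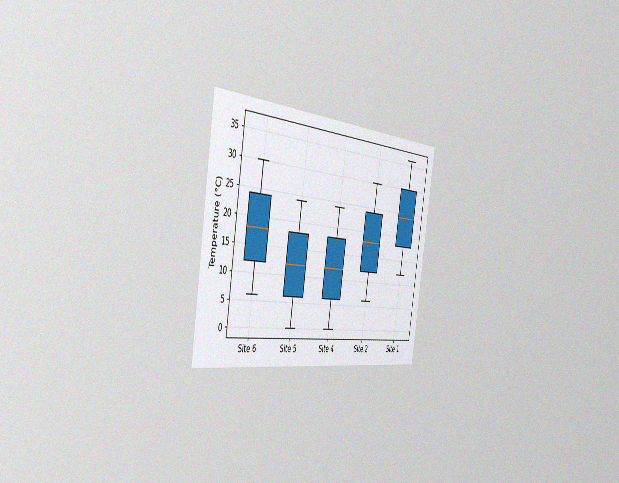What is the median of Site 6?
18°C

The chart is tilted about 9° clockwise and viewed slightly from the left, with some photo noise. The median line in the Site 6 box sits at 18°C.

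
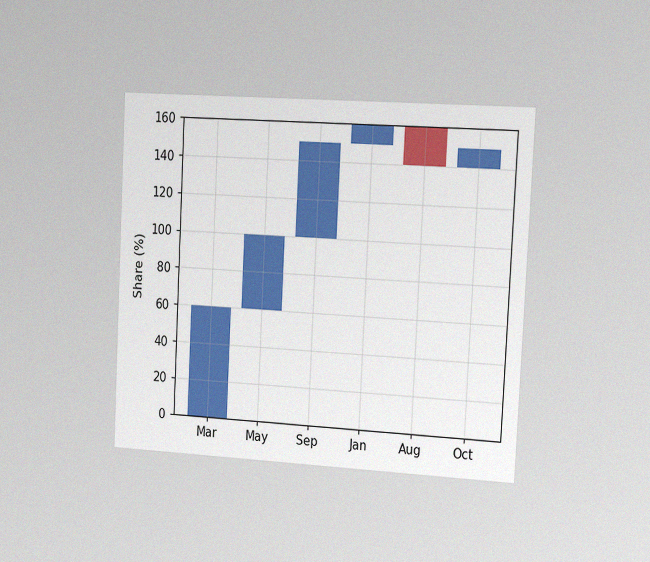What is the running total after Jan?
160%

The chart is tilted about 3° clockwise and viewed at a slight angle, with some photo noise. After Jan the running total reaches 160%.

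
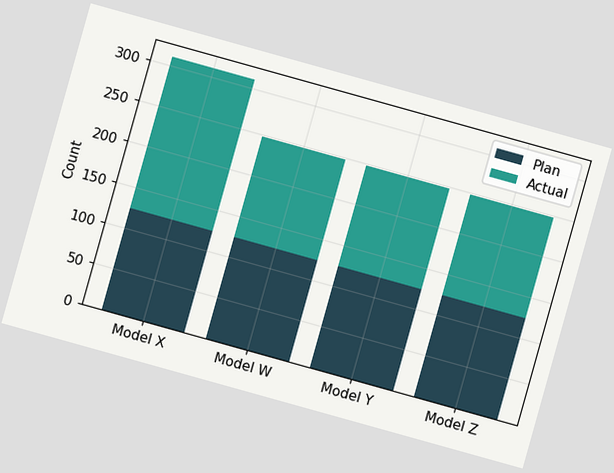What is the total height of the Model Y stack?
248

The chart is tilted about 16° clockwise. The Model Y stack's top reaches 248 on the y-axis.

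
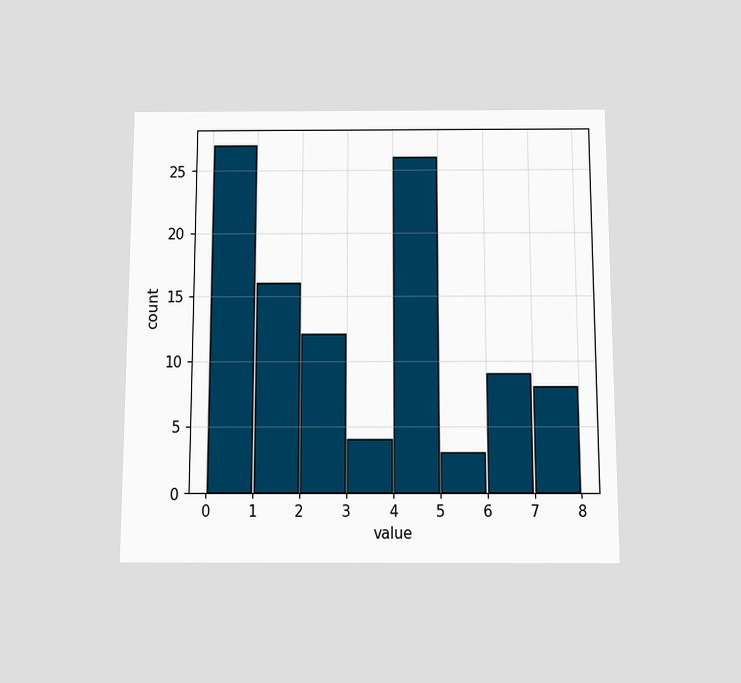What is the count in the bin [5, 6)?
The chart is viewed slightly from below. The [5, 6) bin has height 3.

3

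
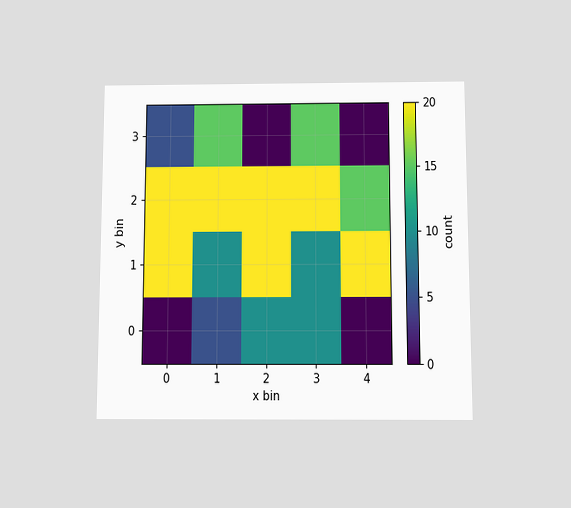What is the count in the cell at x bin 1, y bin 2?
20

The chart is viewed slightly from below. Matching the cell (1, 2) against the colorbar gives 20.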